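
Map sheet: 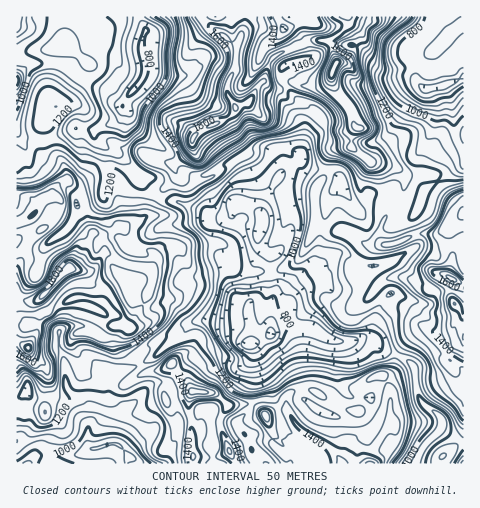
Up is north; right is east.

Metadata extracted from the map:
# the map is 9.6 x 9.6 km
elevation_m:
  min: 660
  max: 1900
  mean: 1230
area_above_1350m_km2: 28.4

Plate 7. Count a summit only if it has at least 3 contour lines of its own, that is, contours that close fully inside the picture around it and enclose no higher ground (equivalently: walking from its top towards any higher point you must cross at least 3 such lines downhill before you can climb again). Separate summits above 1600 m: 3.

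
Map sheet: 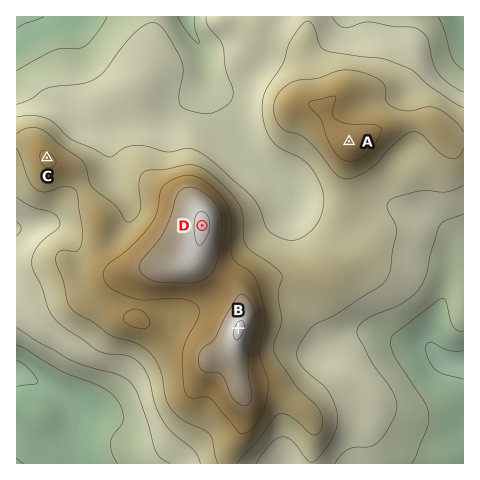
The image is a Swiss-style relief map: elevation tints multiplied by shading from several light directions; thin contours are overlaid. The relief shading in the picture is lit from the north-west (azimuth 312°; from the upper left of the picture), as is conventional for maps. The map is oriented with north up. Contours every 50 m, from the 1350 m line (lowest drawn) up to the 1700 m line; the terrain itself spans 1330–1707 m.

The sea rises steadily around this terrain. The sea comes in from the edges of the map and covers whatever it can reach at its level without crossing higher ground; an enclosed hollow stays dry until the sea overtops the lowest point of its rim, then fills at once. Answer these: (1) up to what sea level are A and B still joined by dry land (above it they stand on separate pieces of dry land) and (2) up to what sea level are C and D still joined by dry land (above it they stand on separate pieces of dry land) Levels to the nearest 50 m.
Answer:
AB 1500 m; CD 1550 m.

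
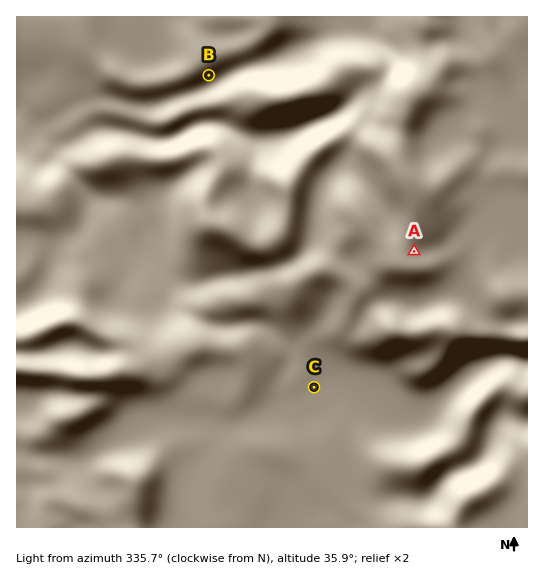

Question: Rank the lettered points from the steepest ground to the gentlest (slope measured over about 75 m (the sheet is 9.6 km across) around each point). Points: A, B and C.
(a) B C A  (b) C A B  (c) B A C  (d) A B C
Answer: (c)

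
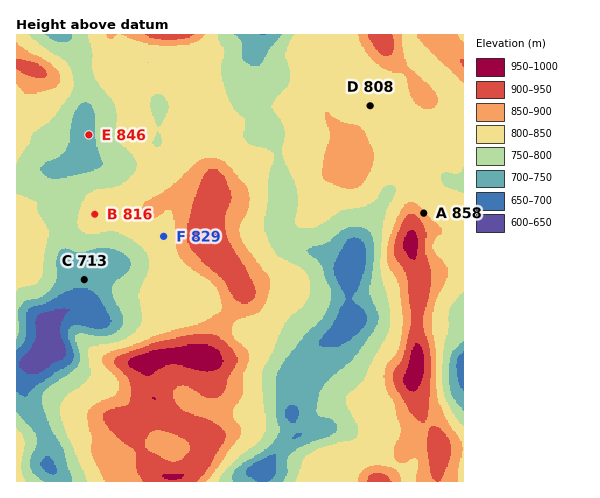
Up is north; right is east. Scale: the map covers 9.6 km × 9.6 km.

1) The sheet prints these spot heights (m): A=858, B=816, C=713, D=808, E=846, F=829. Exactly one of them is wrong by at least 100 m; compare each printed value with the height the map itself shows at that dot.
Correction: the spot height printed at E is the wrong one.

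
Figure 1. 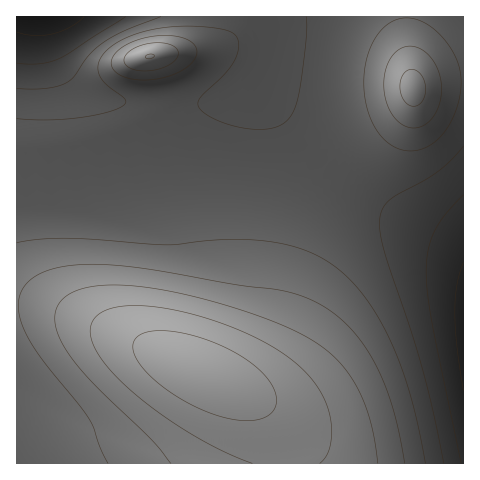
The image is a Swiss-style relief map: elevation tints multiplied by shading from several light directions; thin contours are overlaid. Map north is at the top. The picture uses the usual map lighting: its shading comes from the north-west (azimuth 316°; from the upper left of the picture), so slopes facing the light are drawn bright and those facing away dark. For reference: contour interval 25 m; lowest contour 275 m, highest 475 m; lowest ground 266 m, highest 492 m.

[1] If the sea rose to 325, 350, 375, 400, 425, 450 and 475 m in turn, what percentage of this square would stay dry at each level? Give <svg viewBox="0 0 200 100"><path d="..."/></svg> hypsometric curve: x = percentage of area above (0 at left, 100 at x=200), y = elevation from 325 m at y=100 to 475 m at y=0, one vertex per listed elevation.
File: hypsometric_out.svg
<svg viewBox="0 0 200 100"><path d="M188 100l-24-17-69-16-32-17-22-17-17-16-16-17"/></svg>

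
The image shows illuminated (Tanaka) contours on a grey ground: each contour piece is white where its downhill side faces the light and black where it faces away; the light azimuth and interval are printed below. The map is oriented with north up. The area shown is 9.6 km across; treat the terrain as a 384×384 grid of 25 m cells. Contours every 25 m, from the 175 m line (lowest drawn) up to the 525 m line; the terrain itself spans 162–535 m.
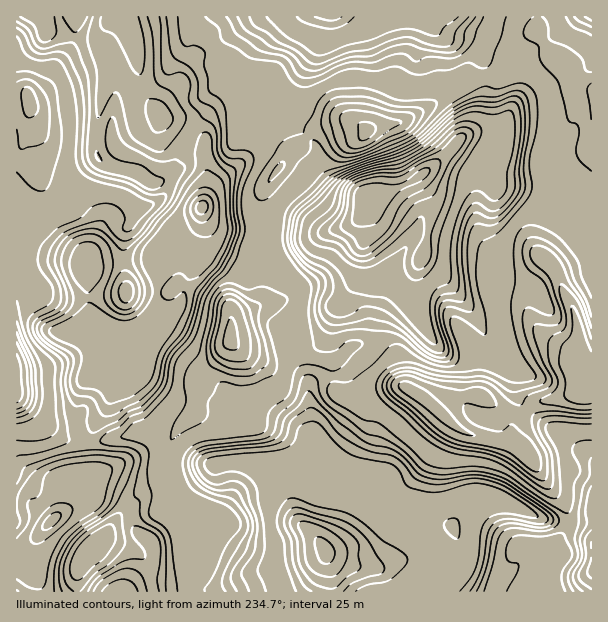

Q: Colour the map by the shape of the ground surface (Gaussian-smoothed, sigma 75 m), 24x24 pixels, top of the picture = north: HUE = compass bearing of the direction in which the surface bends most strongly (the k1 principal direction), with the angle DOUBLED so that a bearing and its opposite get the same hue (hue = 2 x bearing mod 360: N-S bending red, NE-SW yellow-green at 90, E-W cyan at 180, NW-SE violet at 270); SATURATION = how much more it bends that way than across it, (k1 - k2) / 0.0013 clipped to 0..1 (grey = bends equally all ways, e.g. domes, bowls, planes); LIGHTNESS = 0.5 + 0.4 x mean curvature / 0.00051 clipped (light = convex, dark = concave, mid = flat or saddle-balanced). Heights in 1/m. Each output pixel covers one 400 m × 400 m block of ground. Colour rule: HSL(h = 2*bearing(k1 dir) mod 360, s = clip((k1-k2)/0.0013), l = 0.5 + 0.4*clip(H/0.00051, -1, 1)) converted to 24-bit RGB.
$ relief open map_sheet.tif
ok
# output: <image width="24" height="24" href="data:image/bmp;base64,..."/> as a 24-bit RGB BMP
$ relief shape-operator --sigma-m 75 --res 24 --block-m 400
<image width="24" height="24" href="data:image/bmp;base64,Qk32BgAAAAAAADYAAAAoAAAAGAAAABgAAAABABgAAAAAAMAGAAATCwAAEwsAAAAAAAAAAAAArNG9lN1oCBorjqfW38LPwGNsNDR/YneTY0G+rJvAhZ6JjjaIxbSgqcCQRW+tTbeKaYeAg3yF0pydLqilaWGUYWOXJi6Z6czw0K+D5bNzCygnHE8puHYq46paLkSTc2t9OnJ5pGWGtGVtZUOZ0tnDrrzKZpi4hmmrg2icgnGBsK6J0aVvME9olGdxNVZgl3Qf2Xmb87i5xS6QBywVOr5XufDDjiaRend8VXZvPyJIzn1YcNLX1PTopou8oUaTeFZhhWqDgXqVp6yL1FFGJA8UsawPAM+0JK2+cMJu4bh81nTi4LPvCrN6iWo2f2J1eU1LVjojMXqMY852XutYcEsndUIti1FUfIeOeIiUdYOepnaVyXvQzOD/zPP/jQDBZziQxpmJuYaSl3SKx6CUVqKNQWZ/akaBzRqCl9rCMLCWiKt1eIlafnNudoGIgpOLgZ+DXtnESXbPpZzmx9zxjNx/TBRDiBBJQYmGSMSIXsC0q3LVpZ7c7s3xVjWsJjN60ez62tP4ysv5sabjsXq2fYCKfLCofq7FtdnWlTZ7MoIwH9+Gus9QqUkmLgUit8pZXrKhm1eBYUE6lmwpm44CITAEjlM7SXt0M4QfRVESTFMQRBUT0HBtncGdcLSmW094lHM6Vst4MsuvLg8FNyIAikAeQyyjw+/aeMPOzA+EoECKvqxNzmpuw2yKI4wwUoJrXIGDf3RrfIpwN4+SgbtsyuSneDNgeENAi9y1zDOeQw8lSa7Ge5HcnzBJA9xdROMjITSKRRxlmTa868vJcr+0vpW4473EIpmbPmJ6krXEenfMm2erPYNk7bpqeDlcmLpZQkgDLQsGbVsbc4MZKB4OtNd8ltxjDOeaNC1RhjEXWWAarOM/lYx8nISM3MCiIjRdOqZaJad1SyQ+qz8yXbJPpWM5XliSwIyg5VfjbB/AveSoasv6fZLZjsa2m9ybaChoTjVp1HTQ1ez2gtTBe42Dd4mXsIGG55awONlJDRwmQiZKr8t8d5aIqkVcgYc1Z3EzbixAOzDQzP/WMQtUfqtyk7B/iTtGi2E2EgQvaP+YpT/X3XGGgtGfFyTE2Yak26Wor8t0DhFCIDhfict9hFqP003V3MPWU1OjTVStpeS755YGaBdCWMOarJtwfyp6vfPQEgAzfbBpIxMg2eVVz9pDEBQj6OA7mJlJ94VrFAkqVd+zTJ5xT3htKHU20oFpj4CwbpyvrKNh2TWYoPDIQjFvnnh0h9XUlwCXE9bpclaLUjvGzN6+zbmqHAKftNmpfmyZ3aSxQqHnM4eYenKUaBNLV8I3rrQ4p7shMWxQ6YCZV8iOl8RgQThqlLJ/OJtNMQQrltOLWoOKM6C159zryNfeBxpu6rDOoXWPnXBa79m+Dz5eS0B5oFLl36zVRVCk7uXXP6GKEp5Y15x0qYo+VjdlsrdZUBRGUMa0gKuMeoeBQYJTQmwg12o4LEFpFnJR7XzF8bOksOuoGBBnREmDLK/dnZrV5nvrybyox5ShMF5uy7t1pz9upSVZJp4mR26pfaGifoWDc5Wbj2iGdoJfeW0nSRoSS58NBGQ99PbV8KqjFCBFM1SOIYdShym0n2fk8tnj2pXct1yydcRjbz6haoHG7NHUGmaQd3uDgIyGb1WClmWWoi2JzOuDndL5TKfuH3Vyu9Ax0OSJ1lHgHV1ajqpNH4xMAM565szx1J34+cz/+NPqKlZgbY+U5eWZGR1SeICGf6aOWWSAalJ+UTuX2vSiXBcyv5lmQ6eFaN1jKaMdljpSvGybJmtZn9t9EU8XCi0GfX4lgE57/5HB/M/mMW1+7d24FihWbYZ6iZtdMj91k1CAO05398hxSl6cpKmVo6LDOtGw0zuUVFV3j36FnX2pl8RPVDEwKyUTITIBEC4FLZAl99TWqWLk797NLSSLaIaLrbKGHxAndJ9ZPj9t6tGfRoWXfrqNt45+QolRlUdwc2t/eH54k2dfwnFShjiJWGKlka7PX73RD3gnK4EJvo4p7JuPwyTLdJiWtZtoUzijSI5oU3R/xsyBXnaVfcpfTIqjvF+vcV54fW1oa1hOpTlV0alHKmgzb48/T4RNl35Yc31XSHA8d5I5TG8vp31PlFucuztpzy14NcJQQqKppbeHfJpwvMqPNmtsi1JlhVh5g0ZUnURkRrCK3r3Zs37Ze6rGSX1pg2tBwZROT9OhabiSVH+BrYZwbzJaXY9tQMBZsuvBDymt06Gnh66Hub6NQzp3fGR6e0Z8rnyqiKq4hHa2kWVAZ61BYHymq3/HdpXMnLrGupBbNoJvlWd0OT9goFaOhjJE"/>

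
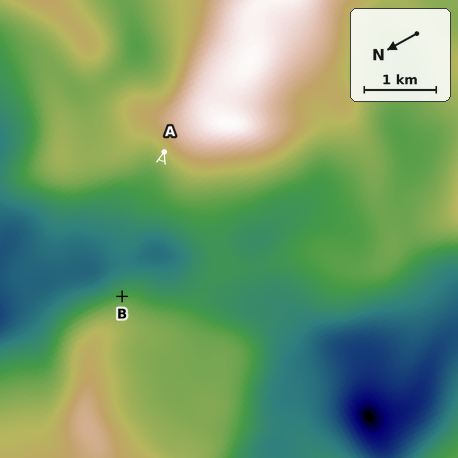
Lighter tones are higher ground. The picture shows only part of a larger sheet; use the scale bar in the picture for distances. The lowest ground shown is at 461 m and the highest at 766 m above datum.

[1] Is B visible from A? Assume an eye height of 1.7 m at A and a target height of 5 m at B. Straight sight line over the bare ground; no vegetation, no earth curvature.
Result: yes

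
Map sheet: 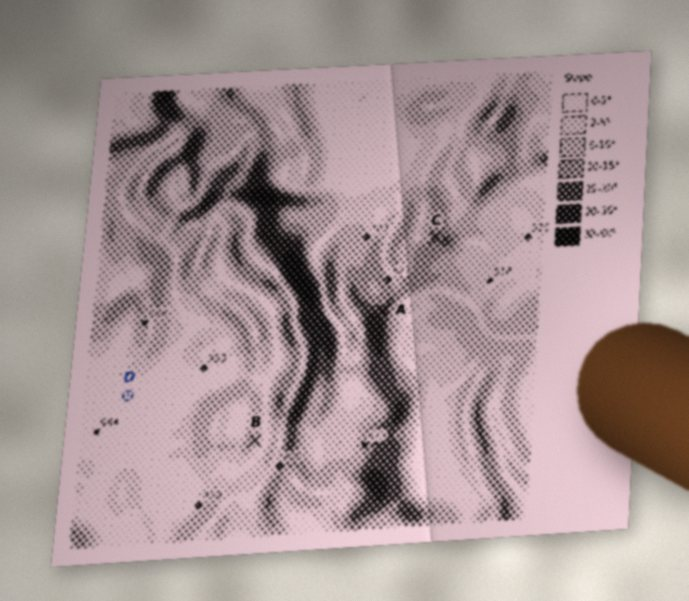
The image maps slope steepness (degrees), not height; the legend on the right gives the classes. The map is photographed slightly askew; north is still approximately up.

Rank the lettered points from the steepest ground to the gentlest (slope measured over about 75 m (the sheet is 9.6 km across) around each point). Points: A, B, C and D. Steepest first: A C B D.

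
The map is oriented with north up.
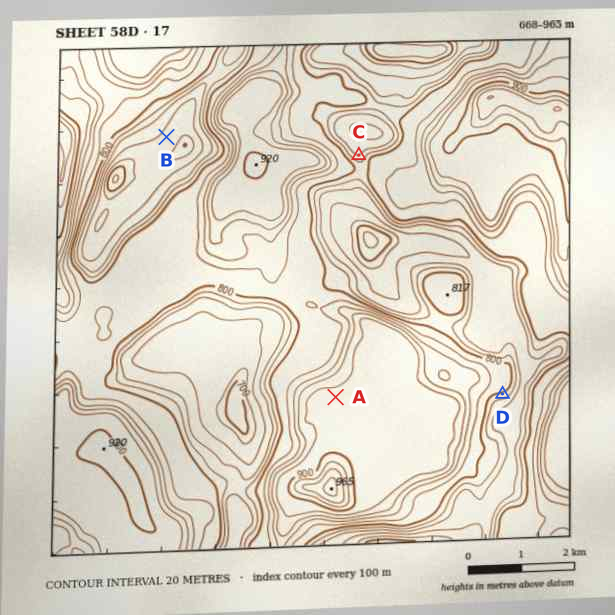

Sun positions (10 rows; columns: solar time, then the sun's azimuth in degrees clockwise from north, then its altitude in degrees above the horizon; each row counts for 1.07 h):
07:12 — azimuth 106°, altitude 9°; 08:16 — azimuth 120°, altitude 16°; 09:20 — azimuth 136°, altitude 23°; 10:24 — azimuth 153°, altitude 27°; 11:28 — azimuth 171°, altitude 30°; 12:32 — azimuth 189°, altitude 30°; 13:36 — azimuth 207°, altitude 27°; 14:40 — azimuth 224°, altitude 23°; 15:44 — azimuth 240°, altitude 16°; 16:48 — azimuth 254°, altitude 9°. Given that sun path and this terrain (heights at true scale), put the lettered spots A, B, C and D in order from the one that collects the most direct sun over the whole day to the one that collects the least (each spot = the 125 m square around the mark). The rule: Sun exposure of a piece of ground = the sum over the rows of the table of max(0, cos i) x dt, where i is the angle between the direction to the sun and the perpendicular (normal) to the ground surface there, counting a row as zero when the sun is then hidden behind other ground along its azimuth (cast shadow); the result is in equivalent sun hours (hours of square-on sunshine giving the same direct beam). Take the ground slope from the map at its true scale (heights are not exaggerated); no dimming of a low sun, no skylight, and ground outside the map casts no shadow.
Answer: D > B ≈ A > C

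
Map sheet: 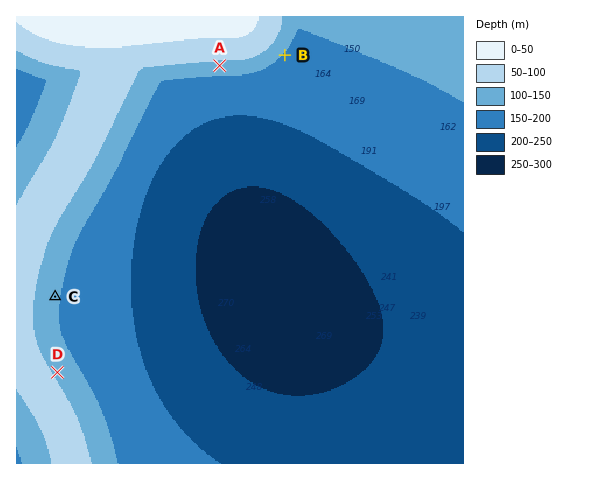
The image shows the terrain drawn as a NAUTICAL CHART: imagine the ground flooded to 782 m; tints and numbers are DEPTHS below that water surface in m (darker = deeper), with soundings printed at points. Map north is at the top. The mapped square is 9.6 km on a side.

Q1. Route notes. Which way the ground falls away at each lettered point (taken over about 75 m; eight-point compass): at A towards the S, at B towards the SE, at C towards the E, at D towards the NE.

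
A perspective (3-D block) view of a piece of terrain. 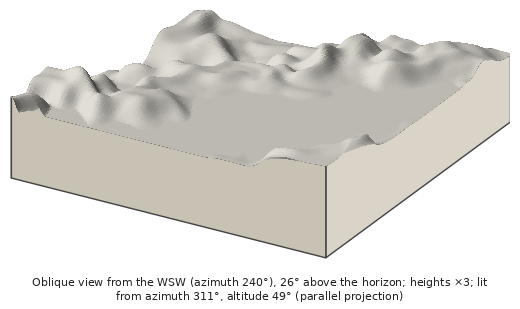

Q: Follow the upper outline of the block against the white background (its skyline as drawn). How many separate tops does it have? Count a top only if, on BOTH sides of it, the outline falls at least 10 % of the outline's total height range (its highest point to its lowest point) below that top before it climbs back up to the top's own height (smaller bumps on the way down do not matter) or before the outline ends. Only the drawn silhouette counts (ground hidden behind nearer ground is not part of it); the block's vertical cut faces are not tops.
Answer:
3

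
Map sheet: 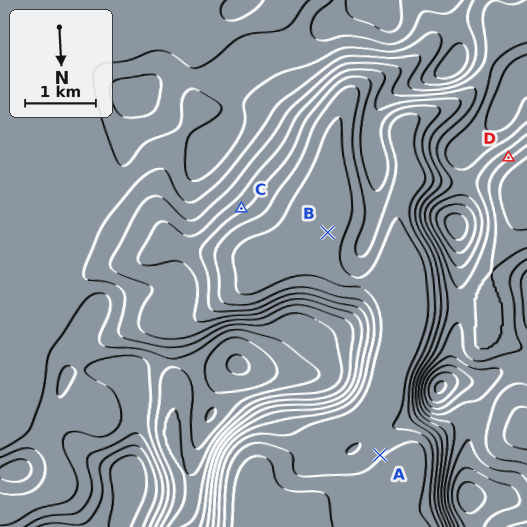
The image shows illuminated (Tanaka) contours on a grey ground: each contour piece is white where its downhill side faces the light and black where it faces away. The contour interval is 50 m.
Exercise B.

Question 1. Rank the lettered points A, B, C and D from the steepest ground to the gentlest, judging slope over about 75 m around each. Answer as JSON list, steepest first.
["D", "C", "A", "B"]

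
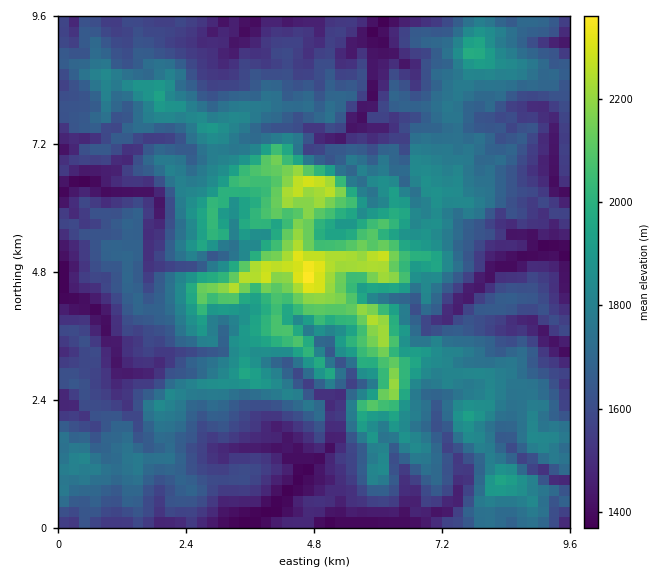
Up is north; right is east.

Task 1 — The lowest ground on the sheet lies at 1370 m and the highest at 2390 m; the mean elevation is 1700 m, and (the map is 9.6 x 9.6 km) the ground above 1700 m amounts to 40.9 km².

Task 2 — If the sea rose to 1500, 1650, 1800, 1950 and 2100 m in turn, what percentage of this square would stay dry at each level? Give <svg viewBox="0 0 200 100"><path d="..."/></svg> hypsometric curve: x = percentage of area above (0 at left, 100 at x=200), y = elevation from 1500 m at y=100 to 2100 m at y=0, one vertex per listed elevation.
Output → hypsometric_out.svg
<svg viewBox="0 0 200 100"><path d="M170 100l-62-25-56-25-29-25-12-25"/></svg>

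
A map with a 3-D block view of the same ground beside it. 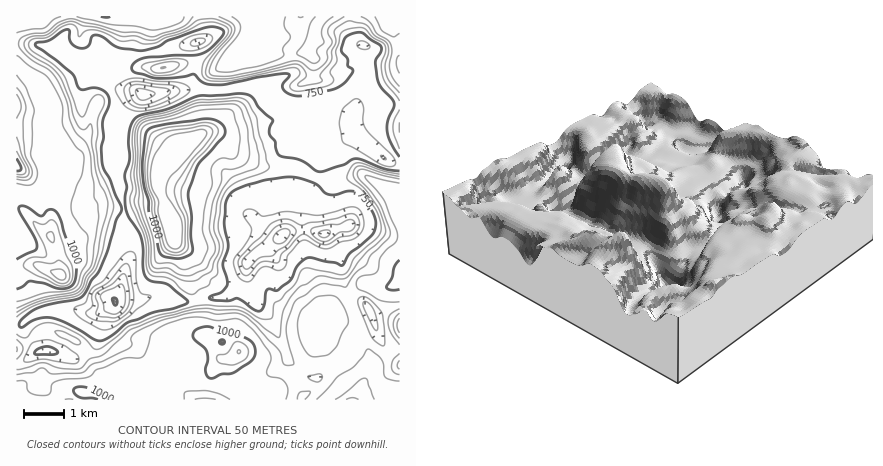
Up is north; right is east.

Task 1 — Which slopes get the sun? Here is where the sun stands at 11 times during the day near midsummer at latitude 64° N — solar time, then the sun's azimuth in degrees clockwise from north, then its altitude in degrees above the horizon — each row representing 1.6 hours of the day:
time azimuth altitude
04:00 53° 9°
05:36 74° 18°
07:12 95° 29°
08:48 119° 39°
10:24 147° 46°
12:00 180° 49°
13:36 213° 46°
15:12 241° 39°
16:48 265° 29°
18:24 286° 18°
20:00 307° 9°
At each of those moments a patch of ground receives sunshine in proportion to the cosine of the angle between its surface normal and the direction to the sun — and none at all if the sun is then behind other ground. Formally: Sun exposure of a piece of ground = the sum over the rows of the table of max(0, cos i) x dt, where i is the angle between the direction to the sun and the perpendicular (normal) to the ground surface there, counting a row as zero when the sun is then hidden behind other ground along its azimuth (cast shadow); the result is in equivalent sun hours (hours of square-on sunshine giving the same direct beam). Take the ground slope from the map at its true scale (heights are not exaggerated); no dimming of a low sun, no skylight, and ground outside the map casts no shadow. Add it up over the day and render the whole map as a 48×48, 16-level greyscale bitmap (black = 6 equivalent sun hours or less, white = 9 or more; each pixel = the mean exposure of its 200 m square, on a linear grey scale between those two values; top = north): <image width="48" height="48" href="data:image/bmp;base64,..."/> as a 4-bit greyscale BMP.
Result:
<image width="48" height="48" href="data:image/bmp;base64,Qk32BAAAAAAAAHYAAAAoAAAAMAAAADAAAAABAAQAAAAAAIAEAAATCwAAEwsAABAAAAAAAAAAAAAAABEREQAiIiIAMzMzAERERABVVVUAZmZmAHd3dwCIiIgAmZmZAKqqqgC7u7sAzMzMAN3d3QDu7u4A////ANy83d7ty83dzd3d7u7d3d3d3crN7t3d3czMzcqazM3d3d3d3d3dzN3dzdys3d3dzKvMuqqszd3d3d3d3e3d3MzMzd3Lzd3dyni7p2Z7zd3d3d3d3d7u3My7zd3czN3duLZWeJqYis3d3d3d3M3e7d3czd3dzM3czOt3is3KiIq83d3d3MzN3czM3d3d3MzLzr3c3u7bmbu8zd3d3cuqq8us3d3d3My7zHzu7tuJp2rN3d3d3d3Jmqms3d3d3dyryKvN23abuVSJvN3cu7y6u4mszd3d3dybt7l2ZXqXdiATRpvMupvMt3u7zd3d3ducy8uIirlmQABJYxAmiYeHQ4zLvMzMzMid3t3LvMzLl1I6u6hSM0VEWKvLu8zMzLbO7t3d3N3HV3Nqu7vNy6qqq7u6mrzMzMzu7tzd7d3LzKV83d3u7t3Lu7u6iqq7vN7t7szd3d3K3cec3d3d7d3LmrzLmrqqq83Mzd3u7bzcu7iM7u3u7uy6ZazMusqHZYu8zM3cqZvcqrmb3u7d7tuqcWqbuZmauIrMy6mIu5vMqpqpve7d3d3MxTWby7zMy5q8y7mc3KvMqomqrO3tu9zM7almrMury4eKzMzN26zcqYiavN3bqqq83uyCSqQUiZdmrMzdyqzcqnibzM3Kmpisze2pN2NlQ2qHnM3bus3Mqmis3d27q7u8zN7ezL3spnqrzd2qqszMqnm9zd2qvMy8u87u3e7u3My83dusvMzNqYndzMt5zMy8zM3d3d3d3dzN3bvMzN3duDnMu8mbzMy73MzM3d3Mzb3t3M3czd3dpCmbzcu8zN3bzMzMzd3d3L3t3MzN3d3cgliszczdzN3t3czM3d3d3N7t3BW93d3bcnjMvd3dzMze7u3d3d3MzO3KdCnN3d3LZIervN3ty8ze7u7d3dzLupcgAc3d3M3LhoearN3u3M3e7cvMzLzMylEja93d3d3KqIeqm83e7szM3Lu8zM3dzJmK3szd3dypu4m7q8zd7uzMy7vN3d3dy7u+3czd3cuszKmrqqvM3u3My6vN3d3dzM3d3czd3bmsu7mZh2ZWirzMy7zd3d3dzd3czMzd3bmcvMyDREREI2nMus3d3d3dzd3du6vd3bmc3MyzAAFZqavMqrzMzd3d3Mzduazd3Kmr3MtjEjIBVniZibzM3d3d3MzMut3d24m6q7dEVERTIRETarurzdzMzMzMze3dyYrKi7h7y6mIial0aaq83u7t3MvM3t3duJzMzdzd3e7cvd3cupqoe97u3bu87t3chqzd3d3t3d7tvd3dzMzLds27vcu83dynR7zd3d3Myr3dyq3d7d3dzO7ty6q8zchVeru8zMzKhSJZuGvd3d3e7t3cuqq5nJVnmqvLvN3dy6liEhW93d3d3d3Ml4Zpq7msu73LvN7d7dy5YgBb3d3d3N3cuZm93e3d2pq8zd7u7d3d3KVJzd3dzM25zLzd7d3u3bvd3e7u3e3d3dzM3d3cvM3d7u3t3d3d3d3u7t3d3d3d7t3t3d3dzLze7u7d3Q=="/>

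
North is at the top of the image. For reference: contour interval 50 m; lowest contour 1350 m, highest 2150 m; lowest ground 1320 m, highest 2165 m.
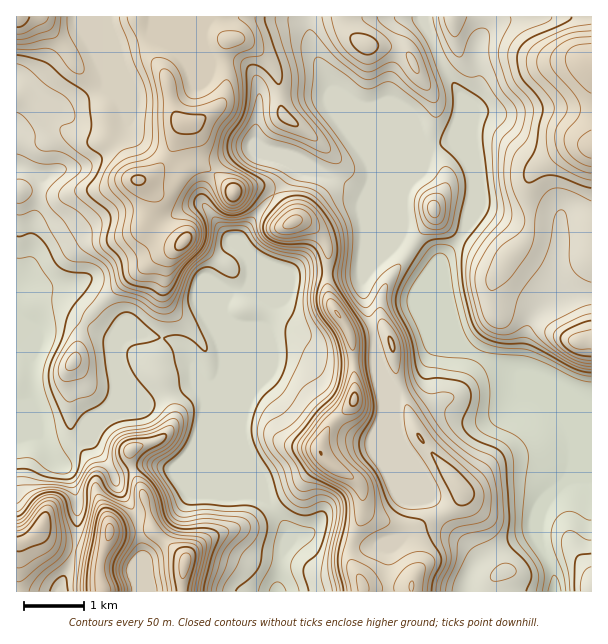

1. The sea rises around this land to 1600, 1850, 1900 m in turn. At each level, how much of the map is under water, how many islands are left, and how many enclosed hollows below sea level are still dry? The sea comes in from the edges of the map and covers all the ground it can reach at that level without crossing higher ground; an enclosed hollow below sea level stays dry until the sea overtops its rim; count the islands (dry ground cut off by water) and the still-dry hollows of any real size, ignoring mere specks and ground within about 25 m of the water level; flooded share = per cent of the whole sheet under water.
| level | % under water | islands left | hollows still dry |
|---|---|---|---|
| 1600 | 46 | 2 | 0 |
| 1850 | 85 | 2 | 0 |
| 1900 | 91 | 5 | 0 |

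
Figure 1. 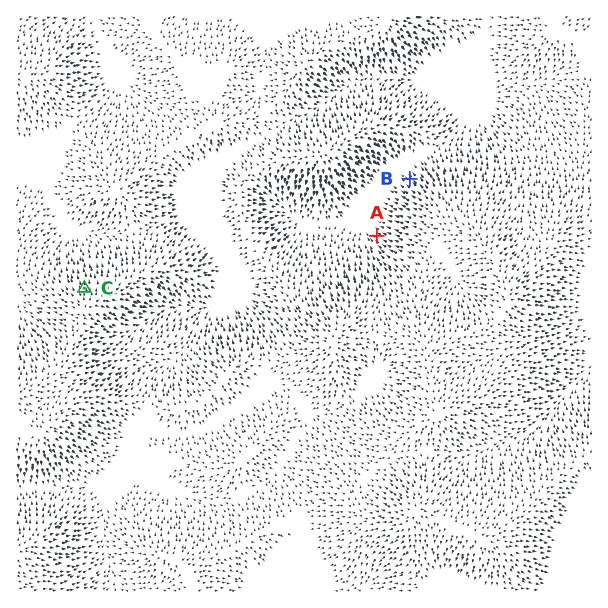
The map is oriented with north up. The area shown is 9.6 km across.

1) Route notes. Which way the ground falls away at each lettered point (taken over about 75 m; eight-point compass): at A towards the NW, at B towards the NW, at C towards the N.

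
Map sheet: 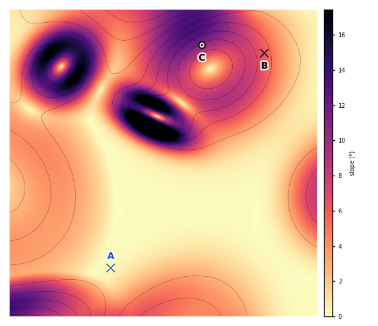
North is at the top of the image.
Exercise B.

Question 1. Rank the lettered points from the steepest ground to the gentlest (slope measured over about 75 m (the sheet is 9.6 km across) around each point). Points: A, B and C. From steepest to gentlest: C B A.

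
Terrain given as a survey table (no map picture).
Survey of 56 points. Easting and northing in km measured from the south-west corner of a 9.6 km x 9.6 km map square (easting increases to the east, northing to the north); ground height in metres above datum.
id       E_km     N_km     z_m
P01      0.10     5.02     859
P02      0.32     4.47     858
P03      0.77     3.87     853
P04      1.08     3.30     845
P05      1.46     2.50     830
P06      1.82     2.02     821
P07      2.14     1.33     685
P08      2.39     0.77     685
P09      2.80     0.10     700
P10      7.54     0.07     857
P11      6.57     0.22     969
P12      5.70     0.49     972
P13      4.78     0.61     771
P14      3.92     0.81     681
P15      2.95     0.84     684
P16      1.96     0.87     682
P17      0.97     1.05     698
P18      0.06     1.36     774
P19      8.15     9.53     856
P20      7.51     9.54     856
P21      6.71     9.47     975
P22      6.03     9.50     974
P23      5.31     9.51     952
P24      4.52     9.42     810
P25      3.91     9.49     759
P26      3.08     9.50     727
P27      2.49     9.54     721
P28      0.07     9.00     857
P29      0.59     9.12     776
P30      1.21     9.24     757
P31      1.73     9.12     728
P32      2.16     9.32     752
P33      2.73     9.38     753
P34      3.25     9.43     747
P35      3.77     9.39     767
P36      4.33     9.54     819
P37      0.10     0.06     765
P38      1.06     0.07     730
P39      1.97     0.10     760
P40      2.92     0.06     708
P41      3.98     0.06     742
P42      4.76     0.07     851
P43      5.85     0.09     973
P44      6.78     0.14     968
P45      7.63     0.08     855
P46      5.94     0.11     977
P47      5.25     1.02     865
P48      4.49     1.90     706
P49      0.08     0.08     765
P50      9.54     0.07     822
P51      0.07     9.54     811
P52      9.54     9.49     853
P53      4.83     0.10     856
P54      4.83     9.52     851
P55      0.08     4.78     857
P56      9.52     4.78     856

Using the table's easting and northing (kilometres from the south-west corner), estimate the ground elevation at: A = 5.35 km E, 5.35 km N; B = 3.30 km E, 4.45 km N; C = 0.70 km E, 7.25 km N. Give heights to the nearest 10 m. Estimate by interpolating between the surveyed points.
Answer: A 870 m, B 810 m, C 830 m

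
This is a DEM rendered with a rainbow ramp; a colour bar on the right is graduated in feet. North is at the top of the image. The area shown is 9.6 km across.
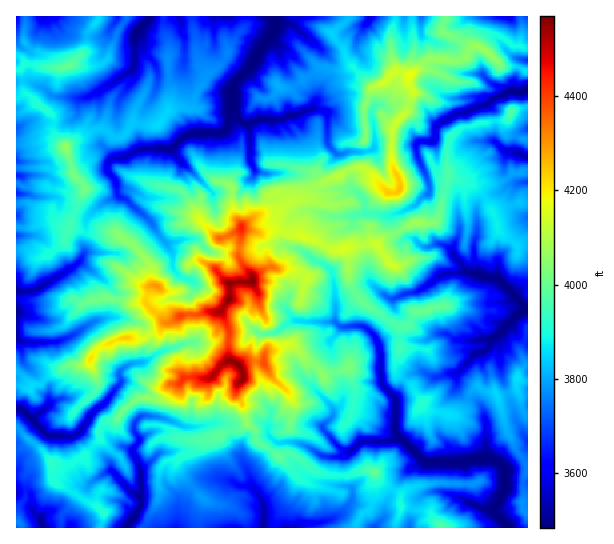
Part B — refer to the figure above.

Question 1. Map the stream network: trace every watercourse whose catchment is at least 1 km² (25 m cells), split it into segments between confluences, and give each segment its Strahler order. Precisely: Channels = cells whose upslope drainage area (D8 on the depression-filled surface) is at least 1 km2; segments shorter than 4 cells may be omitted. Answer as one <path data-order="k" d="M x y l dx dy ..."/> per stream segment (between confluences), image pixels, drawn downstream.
<path data-order="1" d="M329 521l-4 0-6 2-18 0-7 4-8 0"/><path data-order="3" d="M495 514l12 12 0 1"/><path data-order="2" d="M141 499l0 7-4 5-3 7-7 7 0 2"/><path data-order="1" d="M127 487l8 8 3 0 3 4"/><path data-order="1" d="M245 486l6 0 6 5 6 11 0 25"/><path data-order="2" d="M350 451l3-1 9-9 29 0 2-2 6-1"/><path data-order="3" d="M399 438l2 0 24 24 41 0 4-3 21 0 7 3 7 7 0 20-6 8-1 6-3 3 0 8"/><path data-order="1" d="M267 430l2 5 9 8 4 0 1-1 12 0 2 1 4 0 6 3 16 11 19 0 8-6"/><path data-order="1" d="M190 427l-8-1-7-4-6-1-10-4-9 0-1-2-7 0-8 8 0 8 5 7-1 5-5 6 0 4 5 8 1 6 2 2 0 30"/><path data-order="1" d="M333 415l0 2-6 5-1 0-4 5 1 3 8 8 0 1 11 11 3 1 5 0"/><path data-order="1" d="M458 373l16-18 0-1 7-3 4 0 2-2 3-4 0-4 1-2"/><path data-order="1" d="M183 343l-6 4-4 0-2 2-4 0-6 2-3 3-4 1-5 6-3 0-1 1-7 0-1 1-6 0-9 6-3 2 2 12-7 7-7 11-4 4-5 2-8 8-3 7-12 13-2 0-2 2-5 0-1-2-16 0-3-1-24-24-5-1"/><path data-order="2" d="M491 339l3-1 24-24 8-5"/><path data-order="1" d="M482 338l5 0 2 1 2 0"/><path data-order="1" d="M267 334l2-1 6 0 3-2 7-6 8-4 9 0 1 1 32 0"/><path data-order="1" d="M82 329l-4 4-13 6-3 0-5 3-35 0-3-1-2-6 0-25"/><path data-order="2" d="M335 322l7 5 4 0 1-1 15 0 5 3 8 8 4 9 0 7 2 1 0 21 1 2 0 6 1 3 12 12 0 33 2 2 0 2 2 3"/><path data-order="1" d="M395 298l12-5 8 0 28-19 3 0 1-1 15 0 1-2 3 0"/><path data-order="1" d="M190 279l-4 0-5-2-7-7-1-3 0-14-4-4-2-4-6-7-6-8-1-4-5-7-12-10-2 0-9-10-5-1-3-3-1-2 0-10-2-1 0-3-8-8 0-8 6-5 10 0 11-7 3-1 4 0 1-1 29 0 2-2"/><path data-order="2" d="M466 271l3 2 6 0 8 4 12 1 3 1 27 27 0 3 1 0"/><path data-order="1" d="M77 263l-12 10-14 6-6 6-4 1-4 4-3 0-1 1-16 0"/><path data-order="1" d="M317 262l4 0 2 1 10 10 0 8 1 1 0 5 1 2 0 33"/><path data-order="1" d="M453 253l2 5 8 8 3 5"/><path data-order="1" d="M354 215l3-1 21 0 1 1 12 0 6-2 4 0 13-7 11-11 4-1 0-3 1-1-4-16-9-19 0-6-2-2 2-4 4-2 10 1 4-4 0-11 7-6 3 0 13-8 8 0 5-4 3 0 4-3 3 0 1-1 5 0 4-4 0-2 10-4 2 0 6-4 8 0 1 2 3 0 6-3"/><path data-order="1" d="M254 170l0-3-4-6 0-30-1-1 0-5-3 0-3-3"/><path data-order="1" d="M181 161l-6-6-2-5 0-3"/><path data-order="1" d="M517 153l2 0 8 4"/><path data-order="1" d="M371 150l-2 1-22 0-4 3-6 0-8-8-2-3 0-30-4-3-8 0-1-1-4 0-1 1-7 1-7 4-8 0-5 4-25 0-3 3-11 0"/><path data-order="2" d="M173 147l10-10 6-3 4 0 1-1 27 0 2-2 6-6 1-15 3-3"/><path data-order="2" d="M243 122l-1 0-7-7-2-4 0-4"/><path data-order="3" d="M233 107l1-14 1-2 0-9 16-16 10-19 5-5 0-1 7-8 2-6 0-6-1-2 0-2"/><path data-order="1" d="M81 98l8-1 10-6 3-2 4-2 20-13 8-7 0-2 1-2 0-30 15-16"/>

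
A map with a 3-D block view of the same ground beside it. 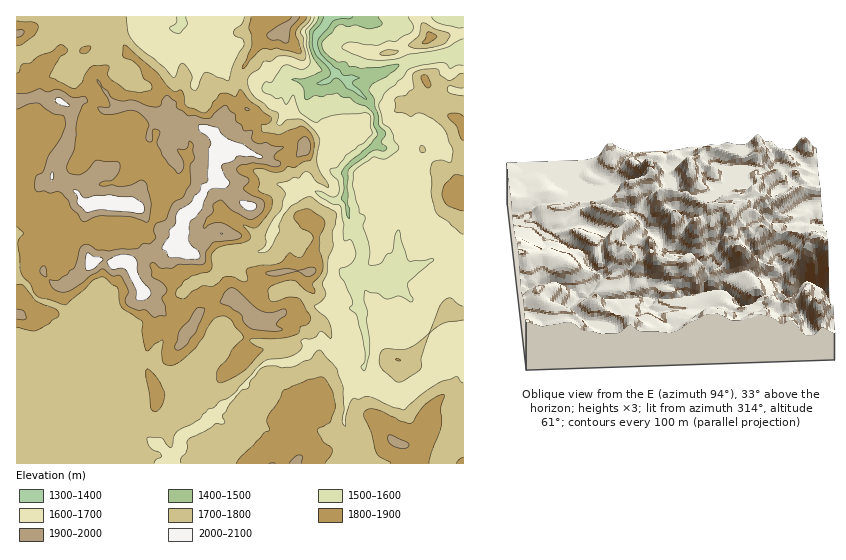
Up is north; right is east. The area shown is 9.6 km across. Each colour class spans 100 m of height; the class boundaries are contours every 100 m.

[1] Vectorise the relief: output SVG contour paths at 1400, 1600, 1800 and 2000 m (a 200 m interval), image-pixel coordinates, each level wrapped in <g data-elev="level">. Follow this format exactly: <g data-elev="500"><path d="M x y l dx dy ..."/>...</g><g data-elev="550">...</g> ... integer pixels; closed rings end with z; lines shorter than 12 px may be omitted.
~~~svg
<g data-elev="1400"><path d="M353 17l-4 2-8 0-8 2-14 18-1 7 4 10 12 11 6 3 3 5 8 0 8 2-7 6 9 8 6 8-20-11-10-10-3 1-4 3-4 2-5 1-4-2 11-6 2-3-3-7-11-11-4-11 1-12 8-9 3-7"/></g><g data-elev="1600"><path d="M463 65l-5 0-7 3-6-5-6 0-18 2-13 5-5 8-19 16-5 11 4 18 8 7 3 10 4 6 0 4-13 9-13-2-15 11-4 5 0 13 3 15 3 12 6 4-2 10 7 22-1 16 11-1 6-9 6-3 3-17 3-5 2 1 1 10 8 20 25-2-26 24 0 4 5 12-1 3-13-6-13 3-8-5-13-3-1 9 4 12-1 9 3 23-1 11-5 16-3-4 4-5 0-4-3-23-5-20-8-7 4-4-2-6-12-26 1-3 7-3 6-4 3-6 0-5-5-11-2 0-3 1-2-2 0-15-4-18-9-3-11-6-5-5 6 0 11 5 6-2 1-6-1-8-7-7-1-5 7-2 9-12 18-12 8-9-2-18-5-3-24 1-11 2-15 6-15-10-7-17-7 10-5-7-5 0-12-6-2-3 3-7 7 0 12-16 4-1 13 5 8-4 1-5-4-15 1-8-2-6 8-11 1-4"/><path d="M463 28l-5 0-18-4-6-4-2-3"/><path d="M186 17l1 8-8 8-6-1-4-4 7-5 1-6"/><path d="M409 17l4 9-1 5-16 10-7 0-13 4-27-3-5 3-2 3 25 11 16 1 15-1 12-5 32-5 21-10"/></g><g data-elev="1800"><path d="M326 463l6-9 0-5-9-8-6-11 13-8 5-17-3-15-6-10-5-3-13 3-25 11-3 8-13 19 2 13-5 2-11 12-13 13-4 5"/><path d="M429 463l2-10 10-26 0-18 3-12 0-3-7 3-12 8-14 18-11-2-25-12-6 0-5 3 0 5 7 15 5 21 3 4 12 6"/><path d="M153 411l4 0 4-4 4-14-7-14-11-10-1 2 0 7 5 29z"/><path d="M17 327l14 4 5 0 13-7 8-7 2-3-4-5-20-9-13-15-5 0"/><path d="M17 227l6 7-5 9 3 29 3 5 7 7 5 11 4 3 26 7 18-15 9-10 8-3 3 0 13 10 3 15 3 6 19 13 0 11 4 18 2 1 6-7 8-4 0 20 4 5 5 1 5-2 18-15 9-12 6-12 6-7 8-2 7 3 13 18-11 12-4 9-10 11-2 9 2 4 2 1 9-3 15-9 19-21-13-8 0-2 28-1 13-3 7-2 2-7 7-2 3-4 0-6-10-16-10-2-14 4-5 0-2-2-1-7 2-5 14-6 9-1 4 2 9 9 8 2 1-2-2-7 7-8 3-7 0-7-4-12 0-12 5-11 1-6-3-4-11-7-6-1-10 4-1 5 7 10 10 6 2 4-12 19-4 0-7-4-11 10-20 2-11 3-2 3 2 8-3 3-11-5-9 0-12 9-12 0-9 6-7 7-4 0-5-4 1-5 8-10 8-4 17-5 2-5-1-11 5-6 9-4 18-2 7-4 0-5-7-9 10 3 4-1 13-17 2-11-2-3-12-6 1-9-6-9 1-3 8-1 10 4 7 0 5-1 3-4 7 1 10-6 7-2 2-8 1-11-3-8-6-6-5-1-21 9-16-3-2-7 8-2 3-5-22-17-9-12-6 8-8-4-7 1-7 8-2 6-5 5-4 0-14-6-3-3-1-8-3-6-6 2-3-2-15-18-32-27-2 2 0 9 10 5 6 6 5 11 7 6 1 4-1 2-11 2-15-2-16-13-2-3 2-7-3-2-15 2-6 7-3 8-7 7-25-11 0-4 10-17 8-7-6-5-3 0-8 7-13 5-7 6-9 1-2 7-3 2"/><path d="M463 176l-7-2-2 1-9 9-3 10 1 6 4 5 16 6"/><path d="M463 116l-3-2-5-1-6 1-1 2 9 10 3 11 3 3"/><path d="M427 88l3-1 1-4-4-7-4-1-2 2 0 3z"/><path d="M80 53l7 0 4-6-3-1-6 2-2 2z"/><path d="M17 46l5-2 11-7 5-10 0-2-4-3-17-1"/><path d="M422 43l6 0 9-7-9-4z"/><path d="M251 17l-2 11 3 7 0 11-9 20 0 3 15-17 6-4 7 2 6-2 23 6 1-4-5-18 11-15"/></g><g data-elev="2000"><path d="M137 300l9-1 5-6-2-5-10-12-4-18-4-3-8-1-8 2-7 4 0 4 4 5 10-1 5 3 9 19z"/><path d="M86 270l3 0 5-1 9-10-2-2-7 0-6-4-3 6z"/><path d="M186 259l11 0 3-2-1-6-7-5-3-5 1-20 6-4 6-8 7-19 5-2 11 0 5-5-6-9-2-9 10-4 6-5 14 0 7 3 3-1-1-3-18-11-16-6-10-11-10-2-7-1-2 3 2 4 8 6 3 6-3 7 0 31-6 4-3 7-5 4-3 6-13 9-3 13-6 6 0 6-7 12 7 9z"/><path d="M134 213l7 0 4-4-2-6-10-6-24-2-13 0-11 3-3-2-4-6-5 0 4 6 1 8 9 8 15-2z"/><path d="M247 210l8 0 2-3-1-3-8-3-8 0 1 5z"/><path d="M52 180l2-2-1-6-3 3z"/><path d="M67 106l3-1-9-7-4-1-2 2 0 3 2 2z"/></g>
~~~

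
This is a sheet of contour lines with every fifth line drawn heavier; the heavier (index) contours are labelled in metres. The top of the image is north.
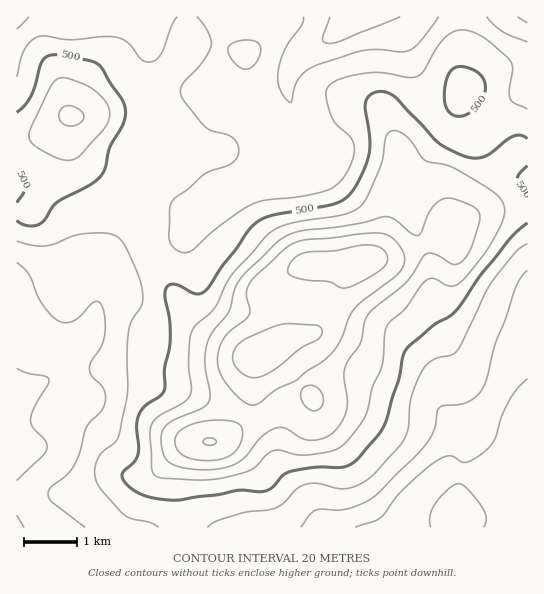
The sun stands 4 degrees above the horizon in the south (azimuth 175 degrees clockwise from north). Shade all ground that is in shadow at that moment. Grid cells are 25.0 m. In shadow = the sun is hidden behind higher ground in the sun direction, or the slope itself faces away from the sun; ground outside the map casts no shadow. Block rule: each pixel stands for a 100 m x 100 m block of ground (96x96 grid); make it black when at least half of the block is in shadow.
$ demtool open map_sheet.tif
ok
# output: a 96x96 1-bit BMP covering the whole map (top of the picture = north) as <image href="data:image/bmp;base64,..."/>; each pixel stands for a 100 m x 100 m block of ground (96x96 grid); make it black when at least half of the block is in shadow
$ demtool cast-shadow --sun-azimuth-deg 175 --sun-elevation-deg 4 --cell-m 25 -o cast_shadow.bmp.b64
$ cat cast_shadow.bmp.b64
<image width="96" height="96" href="data:image/bmp;base64,Qk2+BAAAAAAAAD4AAAAoAAAAYAAAAGAAAAABAAEAAAAAAIAEAAATCwAAEwsAAAIAAAAAAAAA////AAAAAAAAAAAAAAAAAAAAAAAAAAAAAAAAAAAAAAAAAAAAAAAAAAAAAAAAAAAAAAAAAAAAAAAAAAAAAAAAAAAAAAAAAAAAAAAAAAAAAAAAAAAAAAAAAAAAAAAAAAAAAAAAAAAAAAAAAAAAAAAAAAAAAAAAAAAAAAAAAAAAAAAAAAAAAAAAAAAAAAAAAAAAAAAAAAAAAAAAAAAAAAAAAAAAAAAAAAAAAAAAAAAAAAAAAAAAAAAAAAAAAAAAAAAAAAAAAAAAAAAAAAAAAAAAAAAAAAAAAAAAAAAAAAAAAAAAAAAAYAAAAAAAAAAAAAAP+AAAAAAAAAAAAAAf+AAAAAAAAAAAAAA/+AAAAAAAAAAAAAAf8AAAAAAAAAAAAAAf4AAAAAAAAAAAAAAPwAAAAAAAAAAAAAAHAAAAAAAAAAAAAAAAAAAAAAAAAAAAAAAAAAAAAAAAAAAAAAAAAAAAAAAAAAAAAAAAAAAAAAAAAAAAAAAAAAAAAAAAAAAAAAAAAAAAAAAAAAAAAAAAAAAAAAAAAAAAAAAAAAAAAAAAAAAAAAAAAAAAAAAAAAAAAAAAAAAAAAAAAAAAAAAAAAAAAAAAAAAAAAAAAAAAAAAAAAAAAAAAAAAAAAAAAAAAAAAAAAAAAAAAAAAAAAAAAAAAAAAAAAAAAAAAAAAAAAAAAAAAAAAAAAAAAAAAAAAAAAAAAAAAAAAAAAAAAAAAAAAAAAAAAAAAAAAAAAAAAAAAAAAAAAAAAGAAAAAAAAAAAAAAAPwAAAAAAAAAAAAAAP4AAAAAAAAAAAAAAH8AAAAAAAAAAAAAAH+AAAAAAAAAAAAAAH/gAAAAAAAAAAAAAD//8AAAAAAAAAAAAD////AAAAAAAAAAAB////gAAAAAAAAAAAf///gAAAAAAAAAAAP///gAAAAAAAAAAAH///gAAAAAAAAAAAH///AAAAAAAAAAAAH//+AAAAAAAAAAAAH//+AAAAAAAAAAAAH//8AAAAAAAAAAAAH//4AAAAAAAAAAAAD//wAAAAAAAAAAAAD//wAAAAAAAAAAAAB//gAAAAAAAAAAAAA//gAAAAAAAAAAAAAf/AAAAAAAAAAAAAAAAAAAAAAAAAAAAAAAAAAAAAAAAAAAAAAAAAAAAAAAAAAAAAAAAAAAAAAAAAAAAAAAAAAAAAAAAAAAAAAAAAAAAAAAAAAAAAAAAAAAAAAAAAAAAAAAAAAAAAAAAAAAAAAAAAAAAAAAAAAAAAAAAAAAAAAAAAAAAAAAAAAAAAAAAAAAAAAAAAAAAAAAAAAAAAAAAAAAAAAAAAAAAAAAAAAAAAAAAAAAAAAAAAAAAAAAAAAAAAAAAAAAAAAAAAAAAAAAAAAAAAAAAAAAAAAAAAAAAAAAAAAAAAAAAAAAAAAAAAAAAAAAAAAAAAAAAAAAAAAAEAAAAAAAAAAAAAAAGAAAAAAAAAAAAAAAAAAAAAAAAAAAAAAAAAAAAAAAAAAAAAAAAAAAAAAAAAAAAAAAAAAAAAAAAAAAAAAAAAAAAAAAAAAAAAAAAAAAAAA="/>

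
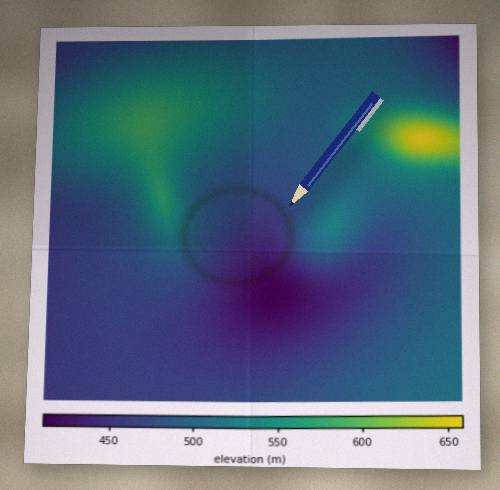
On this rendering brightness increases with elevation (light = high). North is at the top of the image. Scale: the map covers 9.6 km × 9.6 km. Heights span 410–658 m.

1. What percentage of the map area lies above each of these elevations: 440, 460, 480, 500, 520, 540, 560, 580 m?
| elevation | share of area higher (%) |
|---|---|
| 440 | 95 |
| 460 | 85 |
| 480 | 60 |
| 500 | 41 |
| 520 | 20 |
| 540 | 13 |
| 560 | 8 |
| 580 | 3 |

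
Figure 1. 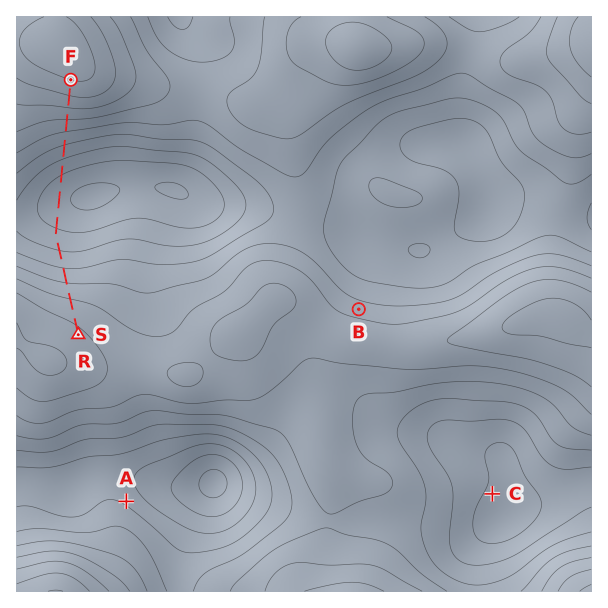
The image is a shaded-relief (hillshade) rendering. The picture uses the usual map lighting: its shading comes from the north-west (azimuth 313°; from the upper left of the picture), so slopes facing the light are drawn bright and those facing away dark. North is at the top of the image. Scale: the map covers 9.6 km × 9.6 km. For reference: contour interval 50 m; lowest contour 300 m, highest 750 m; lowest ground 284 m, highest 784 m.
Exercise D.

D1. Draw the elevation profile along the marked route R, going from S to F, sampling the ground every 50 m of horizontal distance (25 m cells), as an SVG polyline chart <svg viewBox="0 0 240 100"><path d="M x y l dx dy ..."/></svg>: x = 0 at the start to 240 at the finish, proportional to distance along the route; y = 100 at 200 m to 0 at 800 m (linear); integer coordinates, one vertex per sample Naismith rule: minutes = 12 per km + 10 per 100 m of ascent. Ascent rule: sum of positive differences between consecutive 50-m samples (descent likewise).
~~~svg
<svg viewBox="0 0 240 100"><path d="M0 23l3 1 3 0 2 1 3 0 3 1 3 1 3 1 2 1 3 1 3 1 3 1 2 1 3 1 3 2 3 1 3 2 2 1 3 2 3 2 3 1 3 2 2 2 3 1 3 2 3 1 2 2 3 1 3 1 3 2 3 1 2 1 3 1 3 1 3 1 3 1 2 1 3 1 3 1 3 1 3 1 2 1 3 1 3 0 3 0 2 1 3 0 3 0 3-1 3 0 2-1 3-1 3-1 3-1 3-1 2-1 3-2 3-2 3-1 3-2 2-2 3-1 3-2 3-2 2-2 3-1 3-2 3-2 3-2 2-2 3-2 3-2 3-2 3-2 2-2 3-2 3-2 3-3 2-2 3-2 3-2 3-2 3-2 2-1 3-2 3-1 3-2"/></svg>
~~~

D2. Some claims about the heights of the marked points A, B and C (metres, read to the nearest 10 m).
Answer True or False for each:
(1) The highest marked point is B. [True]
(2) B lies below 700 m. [True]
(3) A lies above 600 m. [False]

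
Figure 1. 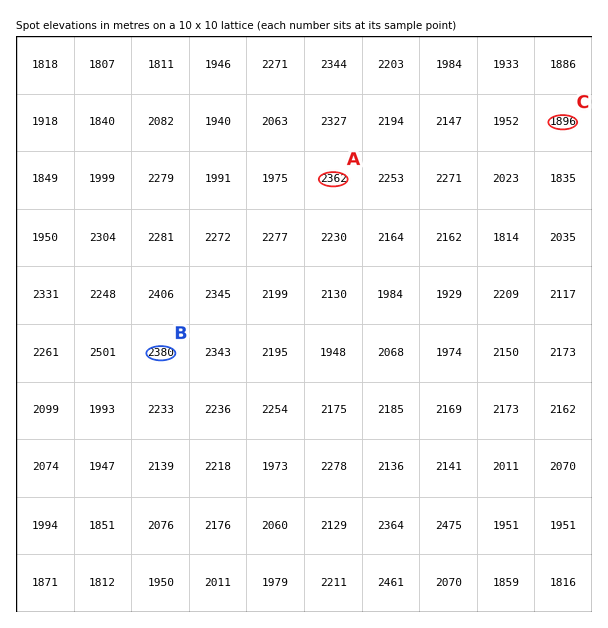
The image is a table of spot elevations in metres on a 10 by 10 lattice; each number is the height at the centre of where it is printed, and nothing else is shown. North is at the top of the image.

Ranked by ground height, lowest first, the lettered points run C A B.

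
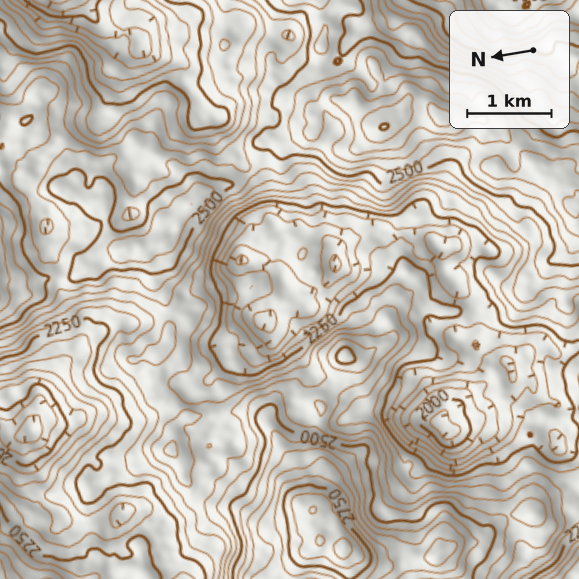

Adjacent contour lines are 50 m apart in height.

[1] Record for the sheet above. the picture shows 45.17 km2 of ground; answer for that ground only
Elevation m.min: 1860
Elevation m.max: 2870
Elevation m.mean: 2360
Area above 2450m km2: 14.3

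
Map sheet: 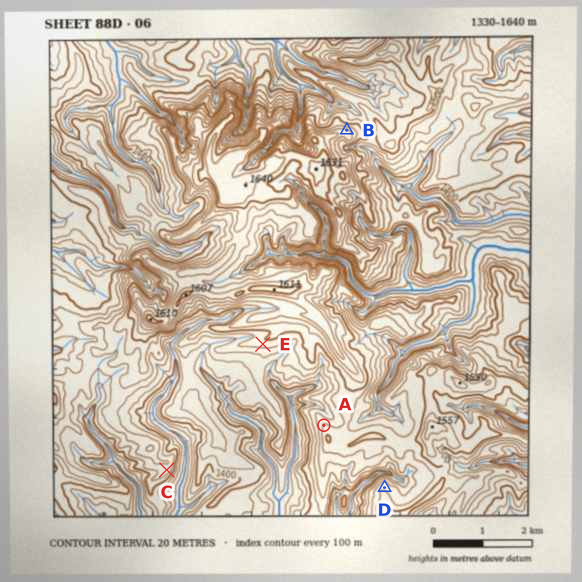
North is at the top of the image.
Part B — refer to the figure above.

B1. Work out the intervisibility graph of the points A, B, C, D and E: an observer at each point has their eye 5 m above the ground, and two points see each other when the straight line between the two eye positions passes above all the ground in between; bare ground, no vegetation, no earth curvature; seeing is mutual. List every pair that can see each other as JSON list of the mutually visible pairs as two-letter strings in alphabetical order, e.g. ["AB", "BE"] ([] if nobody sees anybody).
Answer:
["AC", "AE", "CD", "CE"]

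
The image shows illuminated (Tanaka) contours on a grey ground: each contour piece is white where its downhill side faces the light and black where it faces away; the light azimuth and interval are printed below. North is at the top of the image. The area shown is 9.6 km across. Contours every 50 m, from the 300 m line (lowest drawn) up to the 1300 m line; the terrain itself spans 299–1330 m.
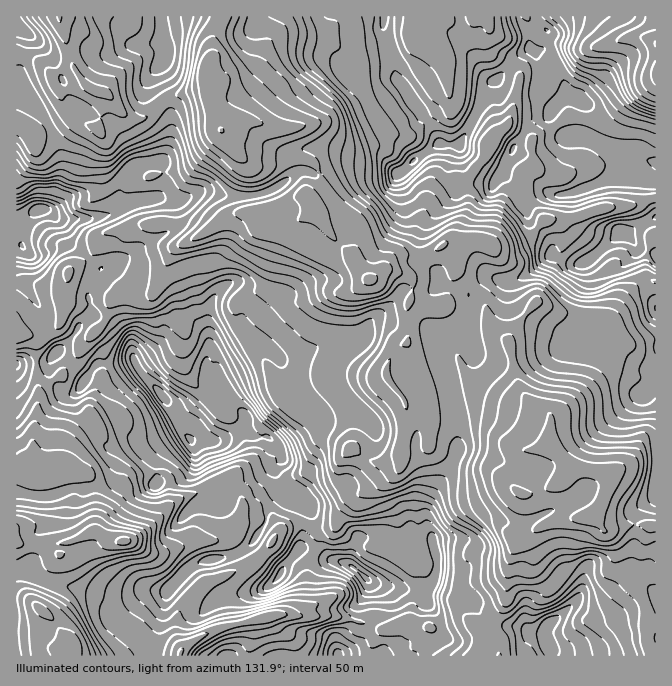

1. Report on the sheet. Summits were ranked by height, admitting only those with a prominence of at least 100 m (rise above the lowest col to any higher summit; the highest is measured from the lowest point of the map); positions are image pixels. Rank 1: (162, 395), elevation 1330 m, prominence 1031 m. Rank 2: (367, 578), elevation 1210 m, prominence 222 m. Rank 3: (622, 235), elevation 1181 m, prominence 555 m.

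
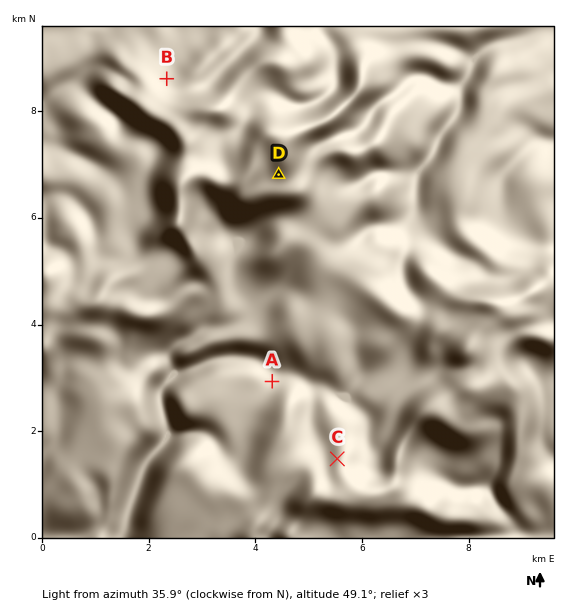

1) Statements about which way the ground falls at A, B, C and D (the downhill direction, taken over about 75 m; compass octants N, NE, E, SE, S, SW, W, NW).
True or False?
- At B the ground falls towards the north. True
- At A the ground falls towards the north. True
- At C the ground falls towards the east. False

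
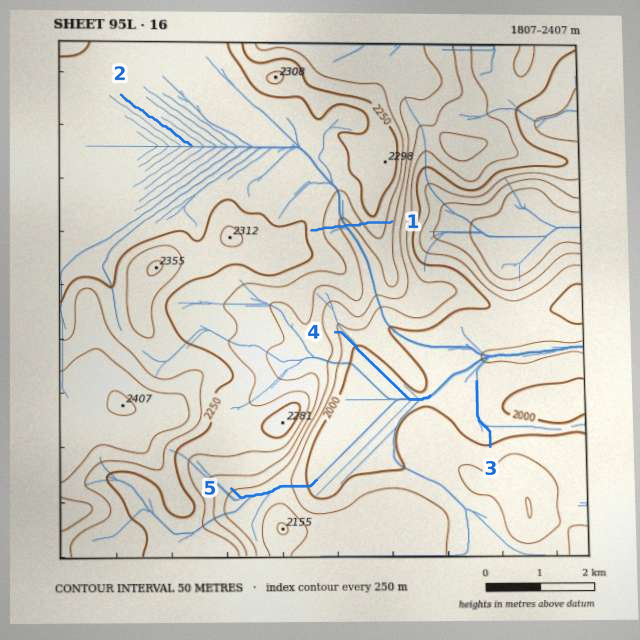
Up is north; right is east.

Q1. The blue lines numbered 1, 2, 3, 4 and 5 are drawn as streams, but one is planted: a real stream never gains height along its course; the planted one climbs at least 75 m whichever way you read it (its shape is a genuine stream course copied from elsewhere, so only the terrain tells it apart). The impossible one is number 1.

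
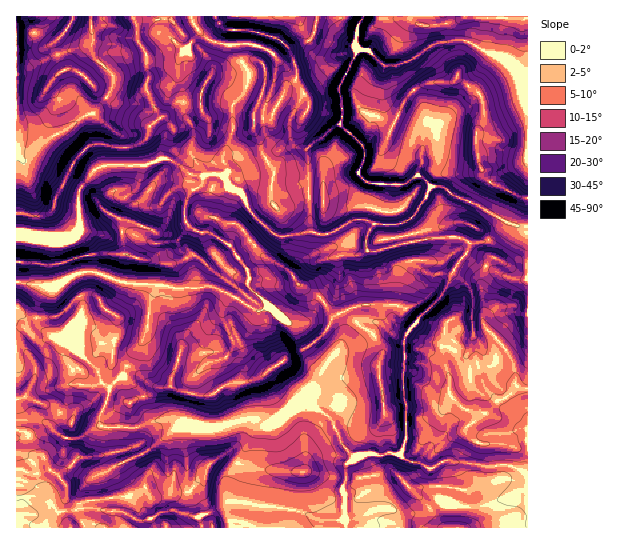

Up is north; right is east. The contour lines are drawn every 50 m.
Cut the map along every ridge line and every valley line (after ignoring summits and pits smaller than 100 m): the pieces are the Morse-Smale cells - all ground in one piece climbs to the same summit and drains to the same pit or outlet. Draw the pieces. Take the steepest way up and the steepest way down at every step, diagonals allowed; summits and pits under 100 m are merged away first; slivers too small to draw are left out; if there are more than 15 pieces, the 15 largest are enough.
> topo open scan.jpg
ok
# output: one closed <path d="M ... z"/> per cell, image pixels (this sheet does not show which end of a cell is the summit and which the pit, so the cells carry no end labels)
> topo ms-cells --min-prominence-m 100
<path d="M339 124l-32 25 4 83-22 4-11 0-5-3-20-18-9-18-6-6-10-5-3-10-19-1-3 2 0 6-12 8-7 19 3 13 11 9 13 1 21 14 16 24 0 15 20 20-7 5-4 0-19-12-25-12-35 2-21-4-6 16-6 34-13 19-9 23-14 10-2 15-7 13 0 10 2 2 33 1 28-9 10 1 5 4 16 0 13 4 15-1 25-8 11 1 9 5 14-5 8-8 13-7 11 0 20 17 8 21 13 14 13-4 14 3 5-3 13 2 2-2 6-16 0-32-4-19 2-51 14-17 21-20 16-32 10-11 8 6 33 16 12 3 8-1 1-52-23-4-16 17-18 4-12-7-22 0-34 7-4-19 16-10 12-18 4-11-12-10-4 0-8 7-8 2-32-2-8-9 5-13 0-12z"/><path d="M95 272l-13 0-8 3-19 12-39-4 0 244 215 1-3-11 0-11 4-5-4-8 1-14 23-45 5-5 8-3-11-7-7 0-32 9-21-4-16 0-5-4-10-1-28 9-33-1-2-2 0-10 7-13 2-15 14-10 9-23 13-19 6-34 5-15-5-2-28-1z"/><path d="M463 40l-29 4-20 15-16 6-15 0-14-14-11-2-19 38 4 22-3 16 24 24 0 12-5 13 8 9 32 2 8-2 8-7 4 0 12 11 11 0 12 9 16 5 40 23 17 3 1-153-14-5-12-12-16-5z"/><path d="M466 255l-10 11-16 32-21 20-15 21 1 19-2 28 4 19 0 32-7 17 6 6 13 3 8 5 6 0 16-8 36 7 25-2 17 10 1-196-21-2-33-16z"/><path d="M167 159l-6 0-15 6-41 0-10 4-4 5-12 17 0 39-5 5-8 1-7 6 1 17 5 18 4 2 13-7 13 0 23 9 13 3 34 1 13 4 35-2 25 12 19 12 9-3 2-2-1-3-19-17 0-15-16-24-21-14-18-4-8-8-1-11 3-11 4-8 12-8 0-6-13-2z"/><path d="M297 16l-105 1 4 10 13 13 18 5 10-1 3 14 9 16-5 19-12 13 1 23-10 28 6 15 30-9 26-15 10-1 11 2 35-27 2-13-4-22 18-38-23 7-11-1-10-8z"/><path d="M394 453l-8 0-5 3-14-3-12 4-8 8 0 12-4 10 3 41 182-1 0-52-6-4-12-6-25 2-36-7-16 8-6 0-8-5-10-2-8-6z"/><path d="M199 31l-13 20-3 0-14-15-19-4-13 2 0 5 10 16 1 26-3 6 15 31-11 8-1 9-6 8-18 6 1 16 21 0 15-6 6 0 23 16 35 1 3-5-5-14 10-28-1-23 12-13 5-19-9-16-3-14-10 1-16-4z"/><path d="M90 16l-74 1 0 106 4 11-1 17 4 5 8-3 18-14 16-8 17-14 12-4 18-24 0-15-17-16-3-5 1-15z"/><path d="M313 405l-11 0-13 7-8 8-19 7-10 7-23 45-1 14 5 8 66 10 18 9 27-1-1-32 4-10-2-10 10-9-14-15-8-21z"/><path d="M527 16l-164 0-6 11-1 20 13 4 14 14 15 0 16-6 20-15 29-4 23 12 16 5 12 12 13 4z"/><path d="M295 147l-14 2-22 14-34 11 3 12 11 5 5 6 9 18 25 21 34-5-4-38 0-36-2-8z"/><path d="M113 25l-21 4 0 24 3 5 18 19-1 12-17 25 28 24 1 9 2 1 16-5 6-8 1-9 10-7 1-4-5-6-10-22 3-6-1-26-10-16 0-5-11-2z"/><path d="M94 113l-12 4-56 39-5-1-2-4 1-17-4-9 1 88 14 3 16-1 6-6 2-10 20-38 15-16 13-1 15 4 6-1-1-9z"/><path d="M442 187l-11 0-16 28-16 10 4 19 34-7 22 0 12 7 10-1 8-3 18-18-37-21-16-5z"/>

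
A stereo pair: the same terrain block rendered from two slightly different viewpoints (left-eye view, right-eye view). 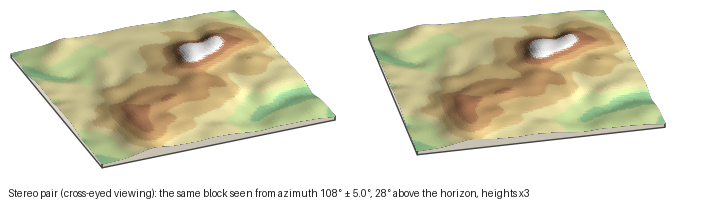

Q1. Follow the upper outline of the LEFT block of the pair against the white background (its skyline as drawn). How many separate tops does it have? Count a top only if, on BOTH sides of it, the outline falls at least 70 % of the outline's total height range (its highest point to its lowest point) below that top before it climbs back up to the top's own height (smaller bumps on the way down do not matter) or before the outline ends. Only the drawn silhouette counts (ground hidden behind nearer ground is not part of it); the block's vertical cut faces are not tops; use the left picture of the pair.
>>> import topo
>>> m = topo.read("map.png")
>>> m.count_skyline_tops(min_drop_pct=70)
0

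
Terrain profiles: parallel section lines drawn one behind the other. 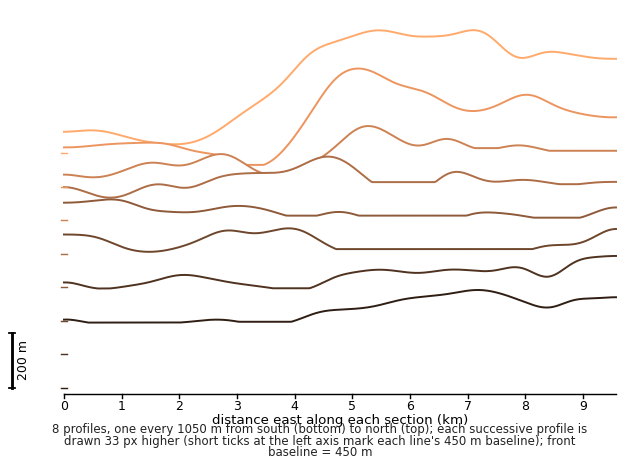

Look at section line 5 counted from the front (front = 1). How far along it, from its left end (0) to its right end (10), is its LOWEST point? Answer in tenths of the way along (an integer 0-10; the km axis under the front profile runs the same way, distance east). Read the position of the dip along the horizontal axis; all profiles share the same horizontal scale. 1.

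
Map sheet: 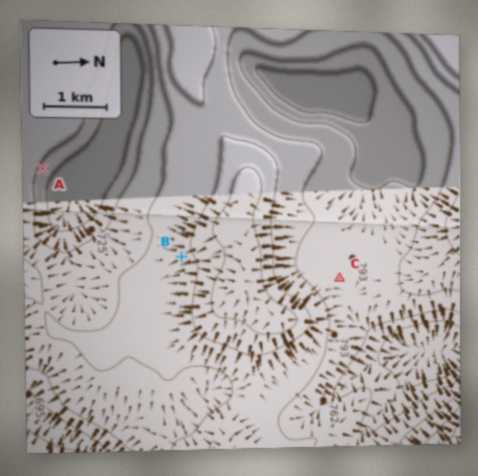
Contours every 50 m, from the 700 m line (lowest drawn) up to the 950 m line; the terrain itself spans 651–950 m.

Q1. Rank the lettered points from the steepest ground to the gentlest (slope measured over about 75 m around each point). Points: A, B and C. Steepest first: A B C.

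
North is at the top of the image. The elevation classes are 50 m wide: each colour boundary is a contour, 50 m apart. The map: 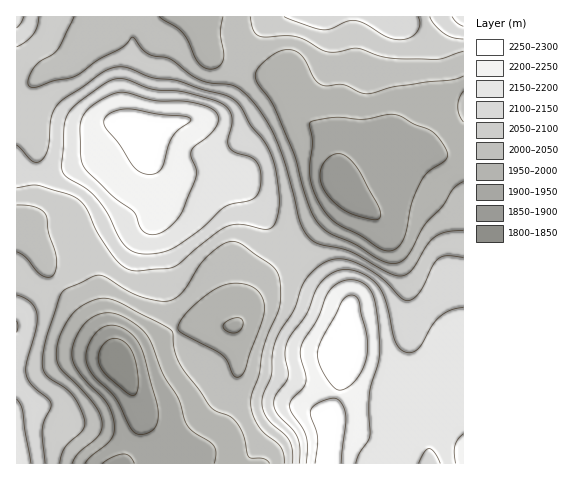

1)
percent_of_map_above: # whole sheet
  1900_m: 96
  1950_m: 87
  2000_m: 73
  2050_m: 55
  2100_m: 38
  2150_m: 26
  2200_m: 12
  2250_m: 4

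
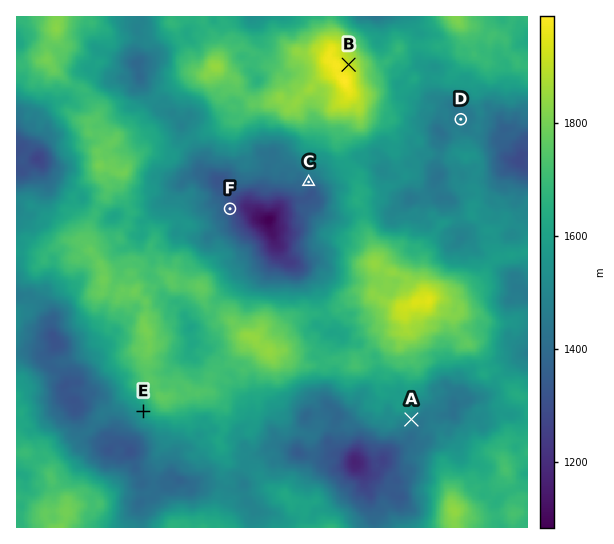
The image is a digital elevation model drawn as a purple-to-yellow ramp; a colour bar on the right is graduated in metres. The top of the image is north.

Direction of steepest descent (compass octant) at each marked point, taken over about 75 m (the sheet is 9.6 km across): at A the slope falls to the SE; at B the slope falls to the NE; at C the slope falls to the S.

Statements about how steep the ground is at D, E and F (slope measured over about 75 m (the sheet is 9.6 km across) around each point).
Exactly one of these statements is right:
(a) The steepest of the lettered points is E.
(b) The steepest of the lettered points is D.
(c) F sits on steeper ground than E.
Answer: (a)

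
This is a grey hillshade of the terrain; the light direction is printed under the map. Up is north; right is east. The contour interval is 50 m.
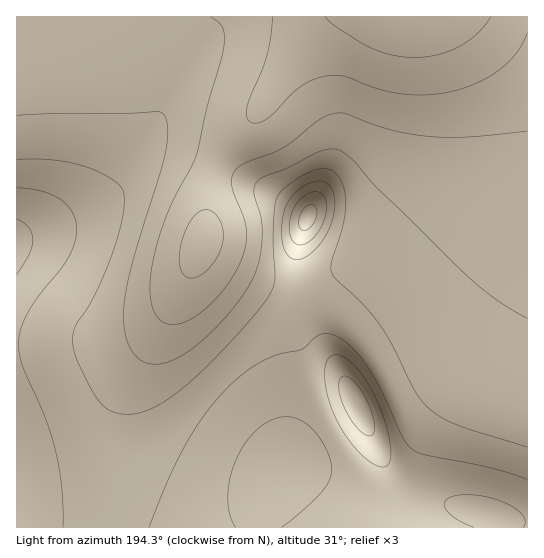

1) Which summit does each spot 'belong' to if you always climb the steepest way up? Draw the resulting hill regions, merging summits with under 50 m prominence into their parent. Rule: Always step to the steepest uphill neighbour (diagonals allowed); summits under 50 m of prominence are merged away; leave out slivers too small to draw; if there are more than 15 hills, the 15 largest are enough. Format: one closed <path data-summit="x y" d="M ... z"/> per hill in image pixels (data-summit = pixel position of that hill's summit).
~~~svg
<path data-summit="355 406" d="M527 16l-100 1 17 92 1 33-2 20-12 29-14 19-20 21-34 25-30 20-19 9-17 6-10 0-34-12-35-19-12-8-4-5-2 0-31 66-44 74-10 23-7 29-1 38-6 51 427-1z"/><path data-summit="17 245" d="M331 16l-315 1 1 511 83-1 7-50 1-38 4-21 13-31 44-74 30-60 6-22 2-33 6-29 15-26 28-29 37-55z"/><path data-summit="307 218" d="M426 16l-93 0-21 21-27 33-29 44-32 35-11 20-5 20-3 42-4 12 5 9 59 32 16 5 16 2 17-6 19-9 30-20 34-25 20-21 10-12 10-20 6-16 2-20-2-44z"/>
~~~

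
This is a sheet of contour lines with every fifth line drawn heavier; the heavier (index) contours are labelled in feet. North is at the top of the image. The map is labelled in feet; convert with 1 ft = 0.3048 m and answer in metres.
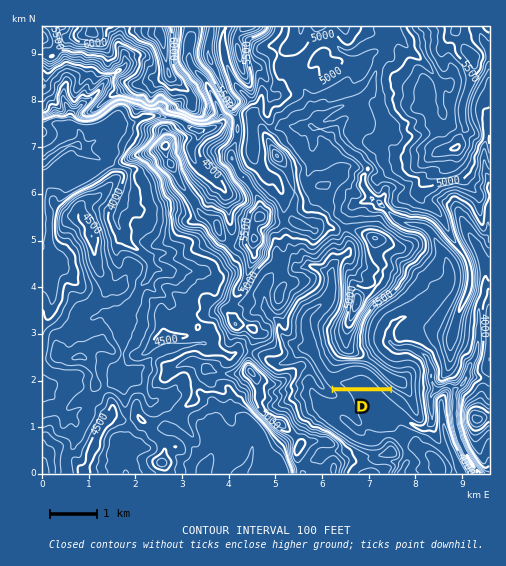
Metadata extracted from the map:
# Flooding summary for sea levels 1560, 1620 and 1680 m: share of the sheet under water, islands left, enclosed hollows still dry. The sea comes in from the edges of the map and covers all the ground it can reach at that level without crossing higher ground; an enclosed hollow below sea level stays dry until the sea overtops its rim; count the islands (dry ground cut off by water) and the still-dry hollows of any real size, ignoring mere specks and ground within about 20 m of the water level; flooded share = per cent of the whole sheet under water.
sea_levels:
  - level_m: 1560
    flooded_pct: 84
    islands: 4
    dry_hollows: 0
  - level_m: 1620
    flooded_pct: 91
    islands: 3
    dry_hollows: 0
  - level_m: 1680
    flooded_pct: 95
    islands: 1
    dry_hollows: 0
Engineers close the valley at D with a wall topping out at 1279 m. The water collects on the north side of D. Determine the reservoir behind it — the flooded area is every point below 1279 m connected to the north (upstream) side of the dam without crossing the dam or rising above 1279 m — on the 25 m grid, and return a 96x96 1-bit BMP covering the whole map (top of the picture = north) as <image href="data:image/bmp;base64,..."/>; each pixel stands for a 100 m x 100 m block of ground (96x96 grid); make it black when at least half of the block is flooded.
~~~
<image width="96" height="96" href="data:image/bmp;base64,Qk2+BAAAAAAAAD4AAAAoAAAAYAAAAGAAAAABAAEAAAAAAIAEAAATCwAAEwsAAAIAAAAAAAAA////AAAAAAAAAAAAAAAAAAAAAAAAAAAAAAAAAAAAAAAAAAAAAAAAAAAAAAAAAAAAAAAAAAAAAAAAAAAAAAAAAAAAAAAAAAAAAAAAAAAAAAAAAAAAAAAAAAAAAAAAAAAAAAAAAAAAAAAAAAAAAAAAAAAAAAAAAAAAAAAAAAAAAAAAAAAAAAAAAAAAAAAAAAAAAAAAAAAAAAAAAAAAAAAAAAAAAAAAAAAAAAAAAAAAAAAAAAAAAAAAAAAAAAAAAAAAAAAAAAAAAAAAAAAAAAAAAAAAAAAAAAAAAAAAAAAAAAAAAAAAAAAAA//AAAAAAAAAAAAAB/+AAAAAAAAAAAAAD/8AAAAAAAAAAAAAD/4AAAAAAAAAAAAAGHwAAAAAAAAAAAAAGAAAAAAAAAAAAAAAMAAAAAAAAAAAAAAAcAAAAAAAAAAAAAAB4AAAAAAAAAAAAAAB4AAAAAAAAAAAAAAA4AAAAAAAAAAAAAAAwAAAAAAAAAAAAAAAwAAAAAAAAAAAAAABwAAAAAAAAAAAAAABwAAAAAAAAAAAAAAAwAAAAAAAAAAAAAAAwAAAAAAAAAAAAAAAIAAAAAAAAAAAAAAAAAAAAAAAAAAAAAAAAAAAAAAAAAAAAAAAAAAAAAAAAAAAAAAAAAAAAAAAAAAAAAAAAAAAAAAAAAAAAAAAAAAAAAAAAAAAAAAAAAAAAAAAAAAAAAAAAAAAAAAAAAAAAAAAAAAAAAAAAAAAAAAAAAAAAAAAAAAAAAAAAAAAAAAAAAAAAAAAAAAAAAAAAAAAAAAAAAAAAAAAAAAAAAAAAAAAAAAAAAAAAAAAAAAAAAAAAAAAAAAAAAAAAAAAAAAAAAAAAAAAAAAAAAAAAAAAAAAAAAAAAAAAAAAAAAAAAAAAAAAAAAAAAAAAAAAAAAAAAAAAAAAAAAAAAAAAAAAAAAAAAAAAAAAAAAAAAAAAAAAAAAAAAAAAAAAAAAAAAAAAAAAAAAAAAAAAAAAAAAAAAAAAAAAAAAAAAAAAAAAAAAAAAAAAAAAAAAAAAAAAAAAAAAAAAAAAAAAAAAAAAAAAAAAAAAAAAAAAAAAAAAAAAAAAAAAAAAAAAAAAAAAAAAAAAAAAAAAAAAAAAAAAAAAAAAAAAAAAAAAAAAAAAAAAAAAAAAAAAAAAAAAAAAAAAAAAAAAAAAAAAAAAAAAAAAAAAAAAAAAAAAAAAAAAAAAAAAAAAAAAAAAAAAAAAAAAAAAAAAAAAAAAAAAAAAAAAAAAAAAAAAAAAAAAAAAAAAAAAAAAAAAAAAAAAAAAAAAAAAAAAAAAAAAAAAAAAAAAAAAAAAAAAAAAAAAAAAAAAAAAAAAAAAAAAAAAAAAAAAAAAAAAAAAAAAAAAAAAAAAAAAAAAAAAAAAAAAAAAAAAAAAAAAAAAAAAAAAAAAAAAAAAAAAAAAAAAAAAAAAAAAAAAAAAAAAAAAAAAAAAAAAAAAAAAAAAAAAAAAAAAAAAAAAAAAAAAAAAAAAAAAAAAAAAAAAAAAAAAAAAAAAAAAAAAAAAAAAAAAAAAAAAAAAAAAA="/>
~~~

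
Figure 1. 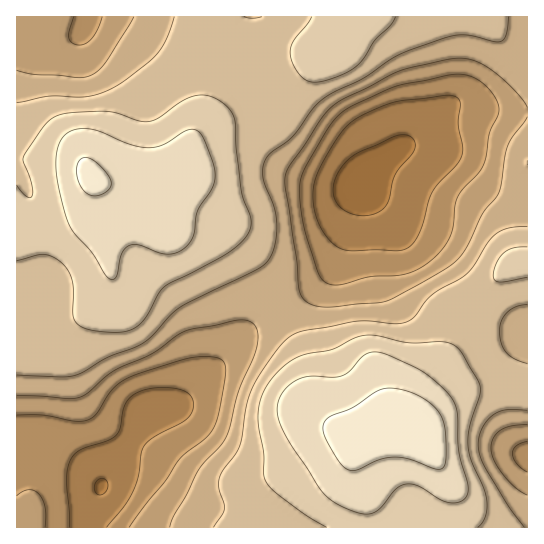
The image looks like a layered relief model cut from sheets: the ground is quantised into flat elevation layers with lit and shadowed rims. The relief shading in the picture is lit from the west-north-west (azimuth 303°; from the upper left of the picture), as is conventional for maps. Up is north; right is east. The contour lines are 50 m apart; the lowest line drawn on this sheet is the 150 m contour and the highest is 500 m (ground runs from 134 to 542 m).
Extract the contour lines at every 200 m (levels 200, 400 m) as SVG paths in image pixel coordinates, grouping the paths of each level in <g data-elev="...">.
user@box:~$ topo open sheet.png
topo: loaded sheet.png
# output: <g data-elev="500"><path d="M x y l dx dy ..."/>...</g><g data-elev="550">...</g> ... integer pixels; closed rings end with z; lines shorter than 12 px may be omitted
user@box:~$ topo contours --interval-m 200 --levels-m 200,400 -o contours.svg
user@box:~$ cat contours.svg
<g data-elev="200"><path d="M69 527l-2-50 2-12 4-10 9-6 25-8 9-6 4-6 5-24 5-7 5-4 11-5 15-2 14 1 11 4 4 3 3 6 0 6-2 7-8 8-28 14-10 9-3 6-3 24-6 16-9 15-17 21"/><path d="M346 250l-12-6-11-12-7-15-3-18 1-13 4-13 22-39 8-9 9-7 34-15 55-8 7 1 5 2 2 5-2 20 5 23-1 9-5 10-17 17-7 9-4 10-7 26-8 15-7 6-8 3z"/></g><g data-elev="400"><path d="M478 527l4-4 3-6 2-16-4-14-13-29-2-16 2-17 10-32 0-7-3-7-16-28-10-7-10-2-34 1-37-8-12 2-25 12-27 5-15 7-10 8-11 12-6 10-5 12-1 20 5 28 1 23 2 8 5 7 11 9 24 17 21 12"/><path d="M17 261l25-7 7 1 8 4 9 8 5 11 2 12 0 24 4 9 6 5 10 2 17 2 13 0 11-4 8-6 7-9 10-20 6-7 55-28 17-12 11-12 3-12-10-32-7-73-4-7-7-7-8-5-9-3-9 0-10 3-28 19-10 5-10-1-21-8-12-2-36 2-15 3-11 10-21 31 0 5 9 24 1 7-2 4-2 1-4-3-8-10"/><path d="M527 247l-13 1-10 5-7 10-4 12 2 6 4 1 28-5"/><path d="M312 17l-19 25-3 12 3 11 7 10 7 6 8 1 23-6 19-10 7-8 10-17 16-15 6-9"/></g>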